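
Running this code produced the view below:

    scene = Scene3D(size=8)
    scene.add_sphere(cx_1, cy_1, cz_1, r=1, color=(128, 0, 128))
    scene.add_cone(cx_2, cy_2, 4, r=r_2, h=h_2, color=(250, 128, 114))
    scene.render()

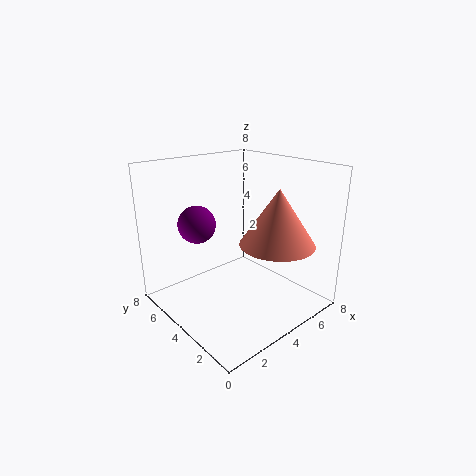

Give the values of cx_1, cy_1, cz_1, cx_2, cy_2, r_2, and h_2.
cx_1 = 2
cy_1 = 5
cz_1 = 5
cx_2 = 5
cy_2 = 2
r_2 = 2
h_2 = 3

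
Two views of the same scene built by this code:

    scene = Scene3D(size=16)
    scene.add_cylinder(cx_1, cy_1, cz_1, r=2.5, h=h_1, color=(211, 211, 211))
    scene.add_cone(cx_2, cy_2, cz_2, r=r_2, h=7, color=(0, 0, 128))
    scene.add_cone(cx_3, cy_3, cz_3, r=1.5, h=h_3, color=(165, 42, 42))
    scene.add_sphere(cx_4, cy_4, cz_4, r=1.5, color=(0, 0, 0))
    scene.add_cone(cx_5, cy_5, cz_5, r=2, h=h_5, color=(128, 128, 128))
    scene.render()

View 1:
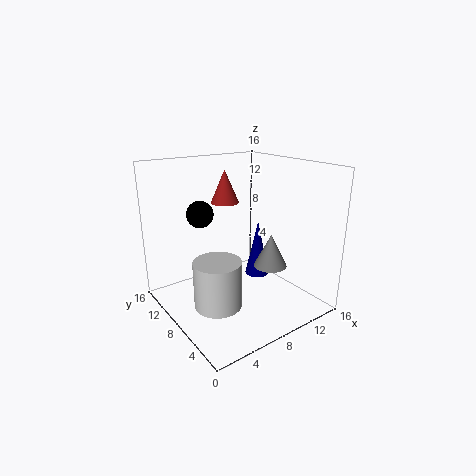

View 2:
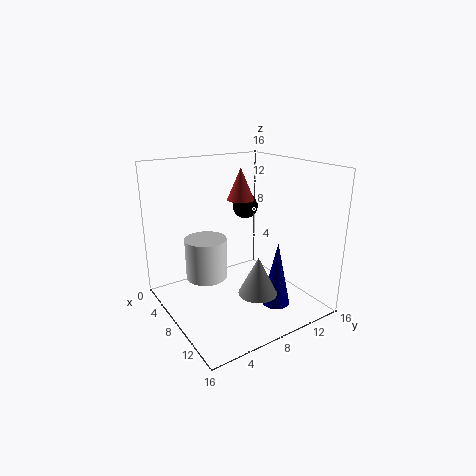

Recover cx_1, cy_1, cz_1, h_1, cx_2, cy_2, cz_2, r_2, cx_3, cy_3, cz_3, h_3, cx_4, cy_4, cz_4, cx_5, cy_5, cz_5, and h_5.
cx_1 = 4, cy_1 = 6, cz_1 = 2, h_1 = 5, cx_2 = 12.5, cy_2 = 10, cz_2 = 1.5, r_2 = 1.5, cx_3 = 7, cy_3 = 9, cz_3 = 12, h_3 = 3.5, cx_4 = 5, cy_4 = 11, cz_4 = 10.5, cx_5 = 12.5, cy_5 = 7.5, cz_5 = 3.5, h_5 = 4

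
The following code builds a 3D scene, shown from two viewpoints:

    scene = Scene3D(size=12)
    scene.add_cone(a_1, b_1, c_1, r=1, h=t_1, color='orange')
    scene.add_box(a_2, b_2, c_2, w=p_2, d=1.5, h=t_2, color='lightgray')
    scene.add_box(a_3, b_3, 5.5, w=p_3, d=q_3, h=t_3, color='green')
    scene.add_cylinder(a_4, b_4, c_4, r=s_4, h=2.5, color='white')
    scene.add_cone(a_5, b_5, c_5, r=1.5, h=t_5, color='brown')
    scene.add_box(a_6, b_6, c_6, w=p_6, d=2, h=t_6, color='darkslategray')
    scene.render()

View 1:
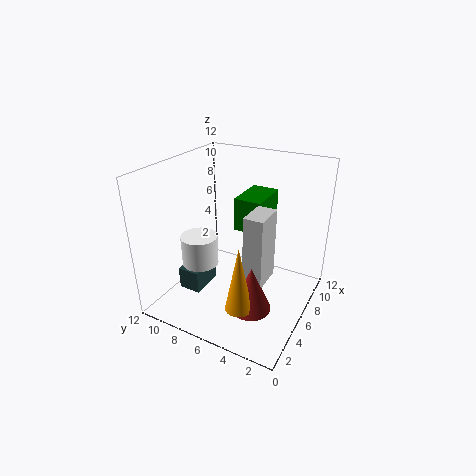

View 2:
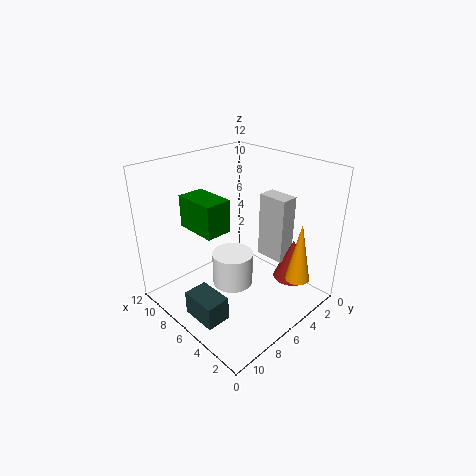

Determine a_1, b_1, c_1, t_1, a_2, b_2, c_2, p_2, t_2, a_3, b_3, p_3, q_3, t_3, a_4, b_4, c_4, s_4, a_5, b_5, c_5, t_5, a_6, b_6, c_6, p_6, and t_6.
a_1 = 1.5; b_1 = 3.5; c_1 = 3; t_1 = 5; a_2 = 3; b_2 = 2.5; c_2 = 4; p_2 = 2.5; t_2 = 5.5; a_3 = 8; b_3 = 5; p_3 = 4; q_3 = 2.5; t_3 = 3; a_4 = 4; b_4 = 8.5; c_4 = 4; s_4 = 1.5; a_5 = 2.5; b_5 = 3; c_5 = 2.5; t_5 = 3.5; a_6 = 4; b_6 = 9; c_6 = 0.5; p_6 = 3; t_6 = 2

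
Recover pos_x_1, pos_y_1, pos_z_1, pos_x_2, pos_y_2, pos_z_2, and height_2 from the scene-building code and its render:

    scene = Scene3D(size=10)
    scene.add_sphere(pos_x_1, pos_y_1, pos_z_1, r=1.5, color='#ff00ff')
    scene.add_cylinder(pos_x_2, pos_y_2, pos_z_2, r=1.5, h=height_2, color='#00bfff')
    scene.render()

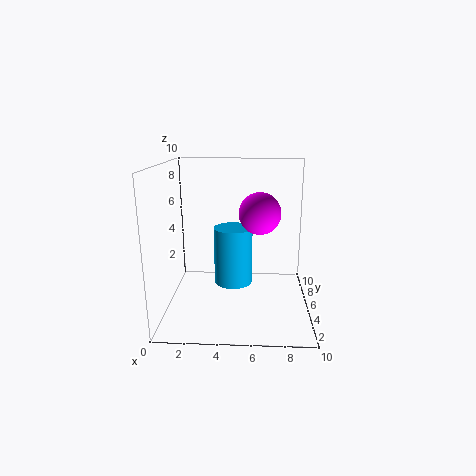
pos_x_1 = 6.5
pos_y_1 = 6
pos_z_1 = 6.5
pos_x_2 = 4.5
pos_y_2 = 7.5
pos_z_2 = 0.5
height_2 = 4.5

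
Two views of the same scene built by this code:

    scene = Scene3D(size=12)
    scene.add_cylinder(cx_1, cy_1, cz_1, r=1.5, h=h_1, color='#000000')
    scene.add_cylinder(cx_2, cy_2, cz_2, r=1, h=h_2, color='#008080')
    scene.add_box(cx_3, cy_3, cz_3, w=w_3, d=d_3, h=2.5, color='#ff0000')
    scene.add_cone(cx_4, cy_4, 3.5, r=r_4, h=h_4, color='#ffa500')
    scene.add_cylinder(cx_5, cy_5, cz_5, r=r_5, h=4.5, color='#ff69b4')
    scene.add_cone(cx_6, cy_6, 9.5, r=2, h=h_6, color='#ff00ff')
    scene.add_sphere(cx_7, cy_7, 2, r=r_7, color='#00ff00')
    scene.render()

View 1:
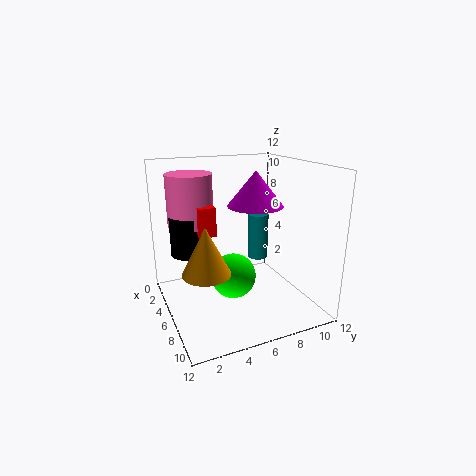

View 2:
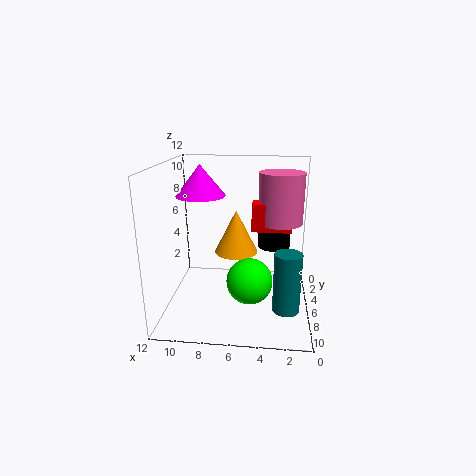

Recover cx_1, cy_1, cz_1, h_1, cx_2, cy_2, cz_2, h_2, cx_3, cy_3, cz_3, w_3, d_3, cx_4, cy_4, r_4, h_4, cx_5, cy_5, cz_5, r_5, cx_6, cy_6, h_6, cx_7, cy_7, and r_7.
cx_1 = 3, cy_1 = 2.5, cz_1 = 4, h_1 = 3.5, cx_2 = 2, cy_2 = 10, cz_2 = 2, h_2 = 4.5, cx_3 = 1.5, cy_3 = 3, cz_3 = 6, w_3 = 3.5, d_3 = 1.5, cx_4 = 6.5, cy_4 = 3, r_4 = 2, h_4 = 4, cx_5 = 2.5, cy_5 = 3, cz_5 = 6.5, r_5 = 2, cx_6 = 9, cy_6 = 6, h_6 = 2.5, cx_7 = 5, cy_7 = 6, r_7 = 2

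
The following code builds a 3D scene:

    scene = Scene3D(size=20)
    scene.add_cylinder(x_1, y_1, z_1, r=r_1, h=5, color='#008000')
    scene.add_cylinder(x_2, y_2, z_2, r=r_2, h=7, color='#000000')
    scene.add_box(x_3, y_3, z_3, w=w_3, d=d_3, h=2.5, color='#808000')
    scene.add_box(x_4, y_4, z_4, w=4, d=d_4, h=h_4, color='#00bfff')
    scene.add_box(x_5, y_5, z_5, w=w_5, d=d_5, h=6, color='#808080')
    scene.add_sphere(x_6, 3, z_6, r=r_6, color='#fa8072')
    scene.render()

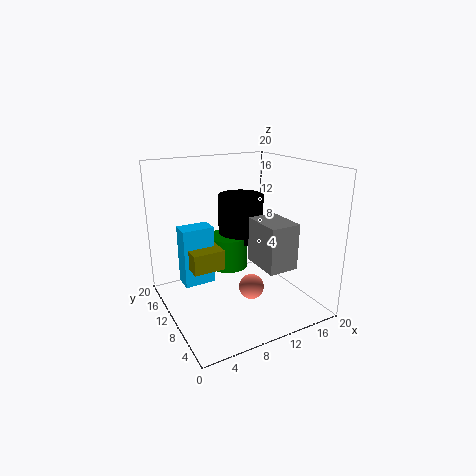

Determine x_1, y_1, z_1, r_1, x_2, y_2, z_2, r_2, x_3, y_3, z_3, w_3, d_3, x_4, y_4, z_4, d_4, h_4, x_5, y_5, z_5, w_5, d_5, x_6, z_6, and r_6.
x_1 = 11
y_1 = 15
z_1 = 3.5
r_1 = 3
x_2 = 13.5
y_2 = 15.5
z_2 = 7.5
r_2 = 3.5
x_3 = 2
y_3 = 6
z_3 = 8
w_3 = 4
d_3 = 5
x_4 = 1.5
y_4 = 8
z_4 = 5.5
d_4 = 2.5
h_4 = 7.5
x_5 = 10.5
y_5 = 2.5
z_5 = 7.5
w_5 = 4
d_5 = 5.5
x_6 = 8
z_6 = 6.5
r_6 = 1.5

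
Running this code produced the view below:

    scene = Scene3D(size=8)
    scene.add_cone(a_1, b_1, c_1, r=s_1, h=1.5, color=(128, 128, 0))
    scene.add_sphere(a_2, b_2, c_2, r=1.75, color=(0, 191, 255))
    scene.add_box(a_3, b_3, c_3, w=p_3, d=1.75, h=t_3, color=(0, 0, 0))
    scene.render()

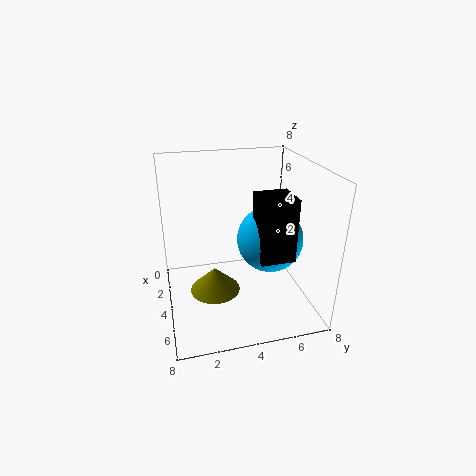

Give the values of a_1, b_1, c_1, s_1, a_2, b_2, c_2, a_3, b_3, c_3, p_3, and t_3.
a_1 = 3.25; b_1 = 2.75; c_1 = 0.25; s_1 = 1.5; a_2 = 5; b_2 = 5.5; c_2 = 4.25; a_3 = 5; b_3 = 4.5; c_3 = 3.75; p_3 = 1.75; t_3 = 3.25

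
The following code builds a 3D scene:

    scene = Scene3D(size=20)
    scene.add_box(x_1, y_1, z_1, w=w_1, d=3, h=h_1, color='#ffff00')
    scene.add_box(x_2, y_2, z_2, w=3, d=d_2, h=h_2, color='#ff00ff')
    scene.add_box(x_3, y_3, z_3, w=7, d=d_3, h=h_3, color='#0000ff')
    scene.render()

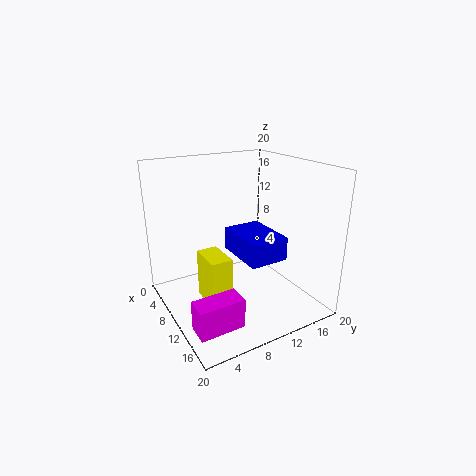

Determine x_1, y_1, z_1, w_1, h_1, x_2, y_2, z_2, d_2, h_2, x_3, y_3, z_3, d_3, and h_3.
x_1 = 7; y_1 = 5; z_1 = 1; w_1 = 5; h_1 = 7; x_2 = 14; y_2 = 1; z_2 = 1; d_2 = 6; h_2 = 4; x_3 = 10; y_3 = 8; z_3 = 9; d_3 = 5; h_3 = 3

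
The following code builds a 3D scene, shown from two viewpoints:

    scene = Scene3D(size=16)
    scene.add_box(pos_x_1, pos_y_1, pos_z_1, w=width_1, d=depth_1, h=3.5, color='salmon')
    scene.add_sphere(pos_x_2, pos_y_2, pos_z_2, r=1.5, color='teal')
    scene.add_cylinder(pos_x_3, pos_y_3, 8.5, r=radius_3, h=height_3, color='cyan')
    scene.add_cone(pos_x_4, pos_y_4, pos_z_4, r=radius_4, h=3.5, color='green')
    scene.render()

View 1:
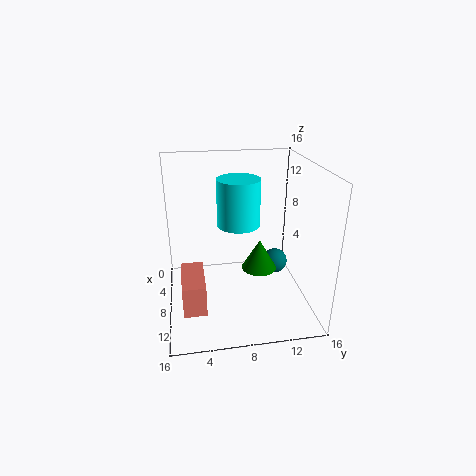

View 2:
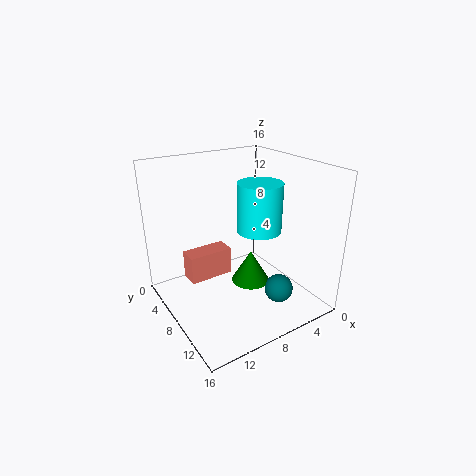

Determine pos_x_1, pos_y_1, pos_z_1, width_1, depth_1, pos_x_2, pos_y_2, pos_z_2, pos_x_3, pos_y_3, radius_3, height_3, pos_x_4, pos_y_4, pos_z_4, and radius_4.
pos_x_1 = 6.5
pos_y_1 = 1.5
pos_z_1 = 1
width_1 = 5.5
depth_1 = 2.5
pos_x_2 = 6
pos_y_2 = 13
pos_z_2 = 3.5
pos_x_3 = 5.5
pos_y_3 = 8.5
radius_3 = 2.5
height_3 = 5.5
pos_x_4 = 8
pos_y_4 = 10.5
pos_z_4 = 4
radius_4 = 2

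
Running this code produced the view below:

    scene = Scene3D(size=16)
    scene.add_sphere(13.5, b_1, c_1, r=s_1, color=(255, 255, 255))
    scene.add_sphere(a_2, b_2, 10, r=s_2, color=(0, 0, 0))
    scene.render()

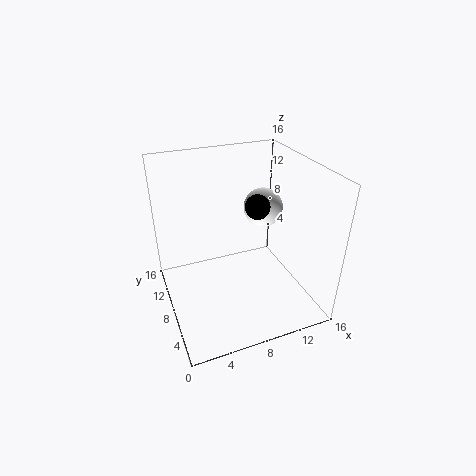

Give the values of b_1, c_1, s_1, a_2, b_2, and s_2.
b_1 = 13; c_1 = 8.5; s_1 = 2.5; a_2 = 11.5; b_2 = 10.5; s_2 = 1.5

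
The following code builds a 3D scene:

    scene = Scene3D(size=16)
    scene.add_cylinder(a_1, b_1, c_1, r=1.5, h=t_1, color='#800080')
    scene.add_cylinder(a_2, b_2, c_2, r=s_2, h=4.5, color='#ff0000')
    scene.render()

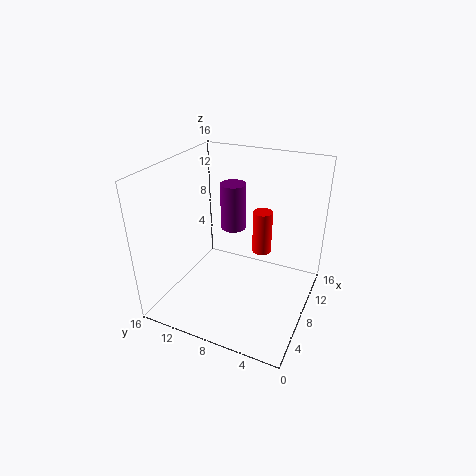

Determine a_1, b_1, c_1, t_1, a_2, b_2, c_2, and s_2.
a_1 = 11, b_1 = 10, c_1 = 7.5, t_1 = 5.5, a_2 = 7.5, b_2 = 5, c_2 = 7.5, s_2 = 1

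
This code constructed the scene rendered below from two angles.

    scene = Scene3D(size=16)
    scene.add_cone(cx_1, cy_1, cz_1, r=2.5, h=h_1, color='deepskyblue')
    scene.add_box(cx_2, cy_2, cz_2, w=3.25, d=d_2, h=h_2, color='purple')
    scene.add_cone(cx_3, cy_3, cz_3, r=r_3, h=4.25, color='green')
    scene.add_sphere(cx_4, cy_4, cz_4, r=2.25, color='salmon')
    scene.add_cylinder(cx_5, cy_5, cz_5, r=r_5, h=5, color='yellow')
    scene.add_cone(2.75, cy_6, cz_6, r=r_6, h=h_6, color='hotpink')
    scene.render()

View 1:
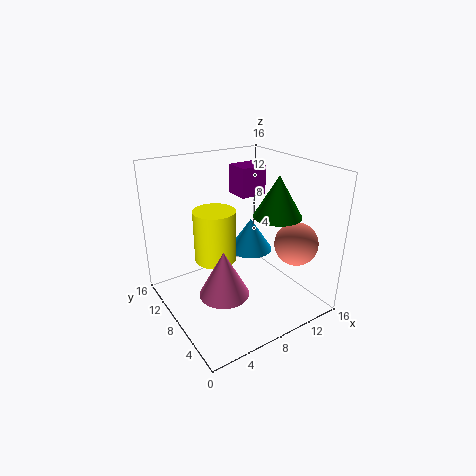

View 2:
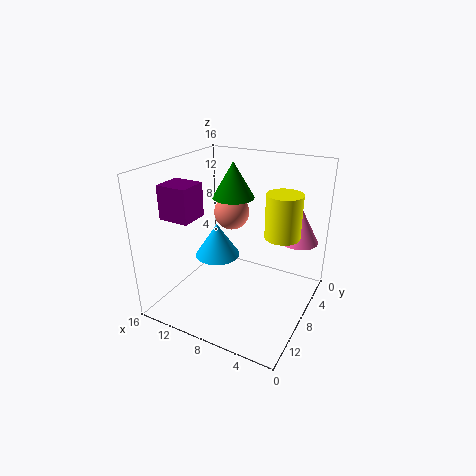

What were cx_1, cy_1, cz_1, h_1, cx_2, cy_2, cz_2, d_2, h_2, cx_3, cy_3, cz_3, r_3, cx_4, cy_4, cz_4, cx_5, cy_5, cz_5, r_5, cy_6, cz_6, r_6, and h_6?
cx_1 = 10.25
cy_1 = 8.75
cz_1 = 5.75
h_1 = 3.75
cx_2 = 10.5
cy_2 = 10.75
cz_2 = 11.25
d_2 = 3
h_2 = 3.5
cx_3 = 10.5
cy_3 = 4.5
cz_3 = 11.25
r_3 = 2.5
cx_4 = 11.75
cy_4 = 2.75
cz_4 = 8.5
cx_5 = 3.75
cy_5 = 5.5
cz_5 = 8
r_5 = 2
cy_6 = 2.25
cz_6 = 6.25
r_6 = 2.25
h_6 = 4.25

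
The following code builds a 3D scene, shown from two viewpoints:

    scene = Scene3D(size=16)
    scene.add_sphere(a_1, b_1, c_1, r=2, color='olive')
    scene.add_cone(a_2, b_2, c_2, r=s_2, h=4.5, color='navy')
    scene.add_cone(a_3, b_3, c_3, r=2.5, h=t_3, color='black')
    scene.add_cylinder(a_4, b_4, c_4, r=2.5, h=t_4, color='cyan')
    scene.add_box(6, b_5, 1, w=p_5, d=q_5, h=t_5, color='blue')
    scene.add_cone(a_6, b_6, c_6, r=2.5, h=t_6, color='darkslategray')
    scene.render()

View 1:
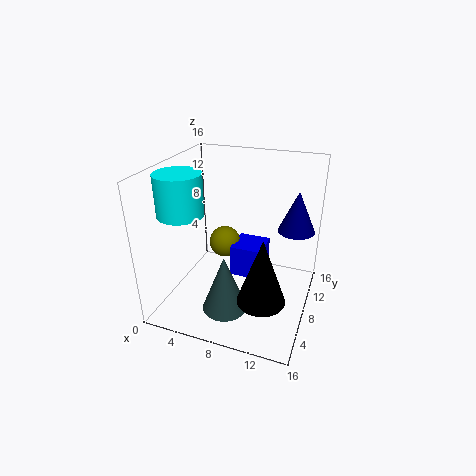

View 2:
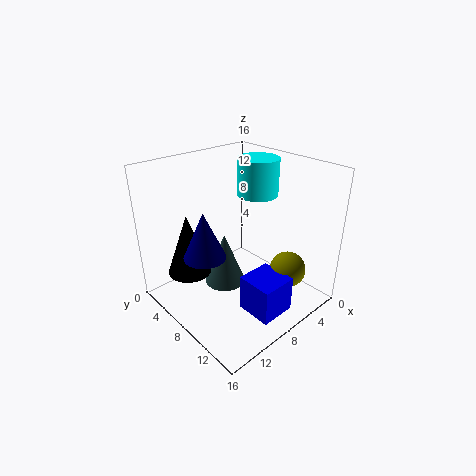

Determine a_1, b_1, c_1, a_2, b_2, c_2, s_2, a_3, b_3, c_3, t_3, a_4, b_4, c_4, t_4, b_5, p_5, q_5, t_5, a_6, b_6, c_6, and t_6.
a_1 = 4.5
b_1 = 12.5
c_1 = 4.5
a_2 = 14
b_2 = 10
c_2 = 9
s_2 = 2
a_3 = 12
b_3 = 4
c_3 = 3.5
t_3 = 7
a_4 = 2.5
b_4 = 5.5
c_4 = 11
t_4 = 4.5
b_5 = 10.5
p_5 = 4
q_5 = 4
t_5 = 4
a_6 = 7.5
b_6 = 5
c_6 = 0.5
t_6 = 6.5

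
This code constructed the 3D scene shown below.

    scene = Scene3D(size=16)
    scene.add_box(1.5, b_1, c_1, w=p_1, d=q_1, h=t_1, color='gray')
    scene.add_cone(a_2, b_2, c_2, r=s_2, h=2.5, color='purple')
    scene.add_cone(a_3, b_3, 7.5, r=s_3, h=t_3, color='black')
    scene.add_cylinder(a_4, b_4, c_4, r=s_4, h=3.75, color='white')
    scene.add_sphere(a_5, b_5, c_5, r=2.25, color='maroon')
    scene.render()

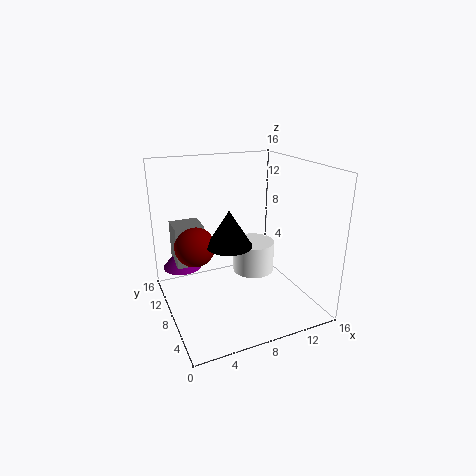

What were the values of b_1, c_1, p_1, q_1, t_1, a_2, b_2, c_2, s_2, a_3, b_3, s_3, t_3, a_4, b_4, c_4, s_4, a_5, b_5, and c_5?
b_1 = 10
c_1 = 4.5
p_1 = 3.25
q_1 = 3
t_1 = 4.75
a_2 = 2.5
b_2 = 12
c_2 = 3.75
s_2 = 2.25
a_3 = 6.75
b_3 = 7.5
s_3 = 2.5
t_3 = 4
a_4 = 11
b_4 = 10
c_4 = 2.5
s_4 = 2.5
a_5 = 3.5
b_5 = 9.75
c_5 = 7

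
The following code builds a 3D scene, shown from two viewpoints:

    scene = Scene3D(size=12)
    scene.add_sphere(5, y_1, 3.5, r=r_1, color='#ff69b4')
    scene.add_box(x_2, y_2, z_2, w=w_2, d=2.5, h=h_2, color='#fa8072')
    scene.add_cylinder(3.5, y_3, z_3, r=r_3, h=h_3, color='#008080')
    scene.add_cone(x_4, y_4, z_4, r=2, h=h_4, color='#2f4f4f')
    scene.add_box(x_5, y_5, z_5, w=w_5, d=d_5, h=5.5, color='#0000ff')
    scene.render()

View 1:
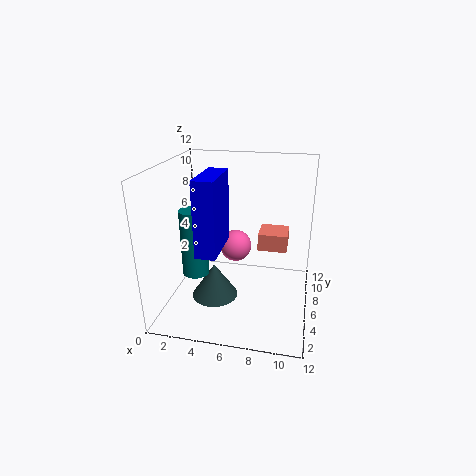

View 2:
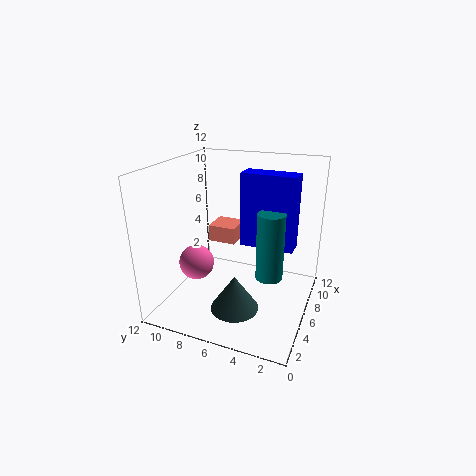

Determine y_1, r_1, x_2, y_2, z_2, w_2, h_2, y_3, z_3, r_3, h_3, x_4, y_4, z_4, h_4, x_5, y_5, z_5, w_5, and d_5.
y_1 = 9.5; r_1 = 1.5; x_2 = 7.5; y_2 = 7; z_2 = 4.5; w_2 = 2.5; h_2 = 1.5; y_3 = 2.5; z_3 = 4.5; r_3 = 1; h_3 = 5; x_4 = 4; y_4 = 5.5; z_4 = 0.5; h_4 = 3; x_5 = 4; y_5 = 1; z_5 = 6.5; w_5 = 1.5; d_5 = 4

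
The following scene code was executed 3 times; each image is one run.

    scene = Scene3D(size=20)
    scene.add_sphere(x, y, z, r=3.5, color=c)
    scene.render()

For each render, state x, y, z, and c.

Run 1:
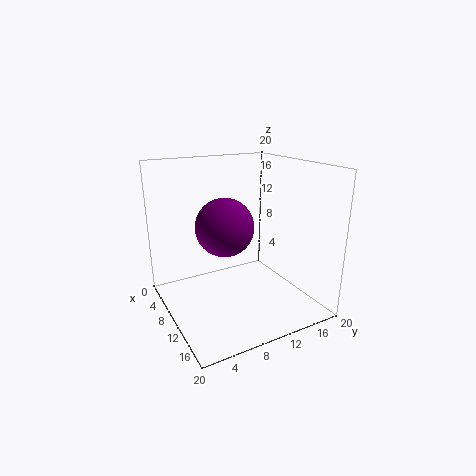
x = 14, y = 6, z = 13.5, c = 'purple'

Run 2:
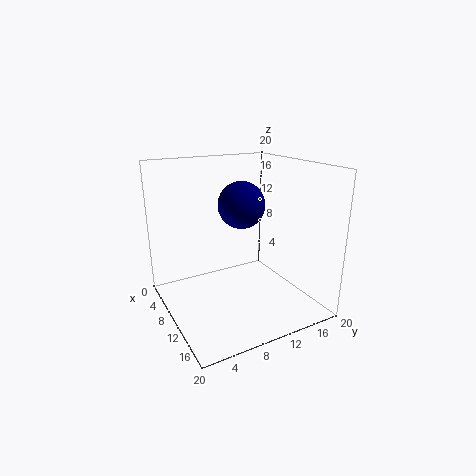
x = 6.5, y = 12.5, z = 13.5, c = 'navy'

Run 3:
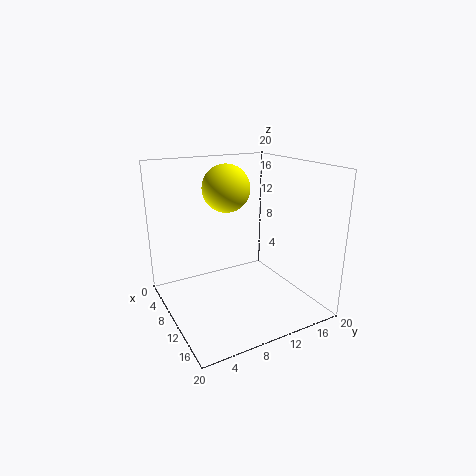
x = 5.5, y = 10.5, z = 16, c = 'yellow'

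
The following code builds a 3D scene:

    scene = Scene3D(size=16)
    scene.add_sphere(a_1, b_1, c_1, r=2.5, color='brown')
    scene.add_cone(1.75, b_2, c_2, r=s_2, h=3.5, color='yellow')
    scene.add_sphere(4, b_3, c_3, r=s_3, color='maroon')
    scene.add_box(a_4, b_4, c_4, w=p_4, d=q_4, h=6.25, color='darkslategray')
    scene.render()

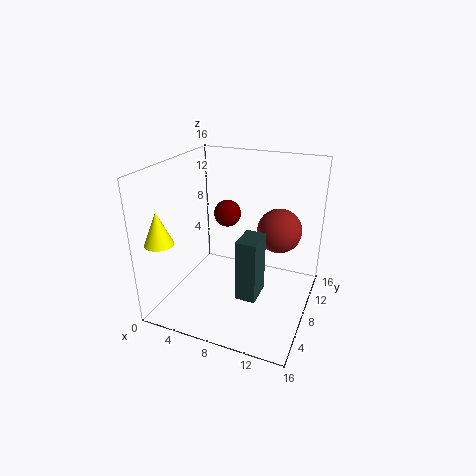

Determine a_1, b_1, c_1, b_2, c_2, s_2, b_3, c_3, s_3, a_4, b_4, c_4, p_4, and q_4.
a_1 = 12, b_1 = 10.5, c_1 = 8.5, b_2 = 2.25, c_2 = 8.75, s_2 = 1.5, b_3 = 14, c_3 = 8, s_3 = 1.75, a_4 = 10, b_4 = 2.5, c_4 = 4.25, p_4 = 2, q_4 = 3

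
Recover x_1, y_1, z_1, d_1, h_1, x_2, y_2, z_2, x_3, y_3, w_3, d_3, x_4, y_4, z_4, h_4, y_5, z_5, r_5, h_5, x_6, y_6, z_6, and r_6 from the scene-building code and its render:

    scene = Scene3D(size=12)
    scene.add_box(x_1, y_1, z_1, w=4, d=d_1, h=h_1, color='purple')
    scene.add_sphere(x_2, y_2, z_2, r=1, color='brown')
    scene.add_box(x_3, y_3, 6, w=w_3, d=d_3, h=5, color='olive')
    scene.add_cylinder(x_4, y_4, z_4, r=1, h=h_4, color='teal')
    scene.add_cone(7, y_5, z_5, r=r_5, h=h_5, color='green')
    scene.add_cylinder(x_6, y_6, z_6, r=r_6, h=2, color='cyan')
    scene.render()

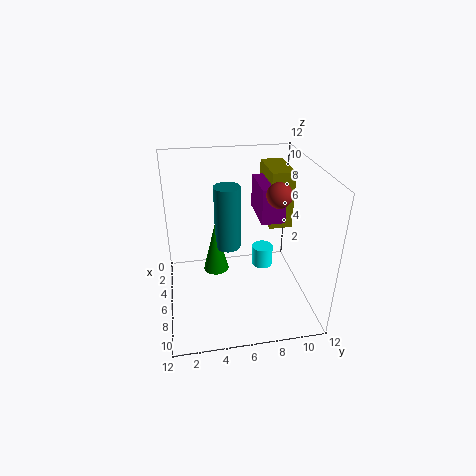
x_1 = 2, y_1 = 8, z_1 = 7, d_1 = 2, h_1 = 3, x_2 = 7, y_2 = 9, z_2 = 10, x_3 = 1, y_3 = 9, w_3 = 4, d_3 = 2, x_4 = 7, y_4 = 5, z_4 = 6, h_4 = 5, y_5 = 4, z_5 = 4, r_5 = 1, h_5 = 4, x_6 = 3, y_6 = 9, z_6 = 1, r_6 = 1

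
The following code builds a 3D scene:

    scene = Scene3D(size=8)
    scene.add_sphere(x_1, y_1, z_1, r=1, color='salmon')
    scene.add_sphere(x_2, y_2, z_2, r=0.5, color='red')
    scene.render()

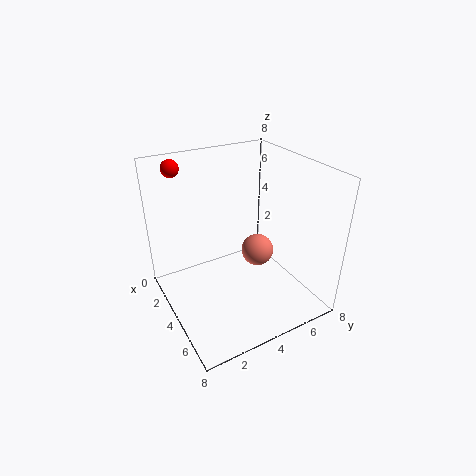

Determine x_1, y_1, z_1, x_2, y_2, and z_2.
x_1 = 3; y_1 = 6; z_1 = 2; x_2 = 1; y_2 = 1.5; z_2 = 7.5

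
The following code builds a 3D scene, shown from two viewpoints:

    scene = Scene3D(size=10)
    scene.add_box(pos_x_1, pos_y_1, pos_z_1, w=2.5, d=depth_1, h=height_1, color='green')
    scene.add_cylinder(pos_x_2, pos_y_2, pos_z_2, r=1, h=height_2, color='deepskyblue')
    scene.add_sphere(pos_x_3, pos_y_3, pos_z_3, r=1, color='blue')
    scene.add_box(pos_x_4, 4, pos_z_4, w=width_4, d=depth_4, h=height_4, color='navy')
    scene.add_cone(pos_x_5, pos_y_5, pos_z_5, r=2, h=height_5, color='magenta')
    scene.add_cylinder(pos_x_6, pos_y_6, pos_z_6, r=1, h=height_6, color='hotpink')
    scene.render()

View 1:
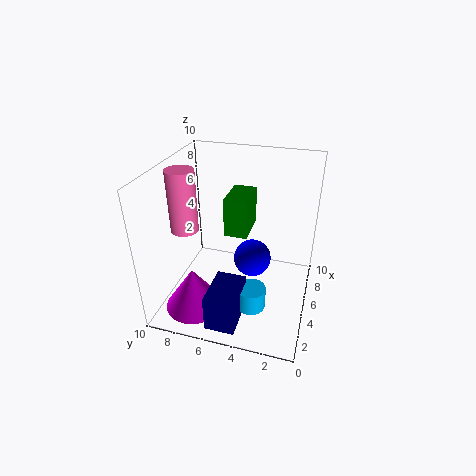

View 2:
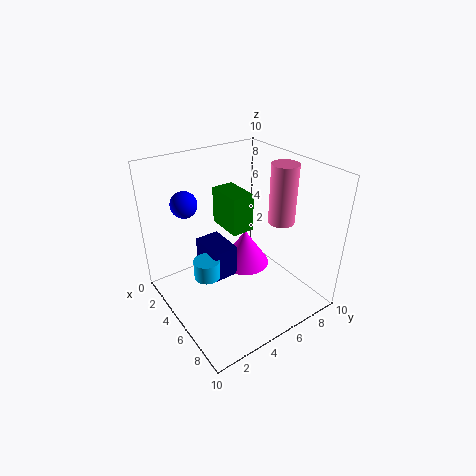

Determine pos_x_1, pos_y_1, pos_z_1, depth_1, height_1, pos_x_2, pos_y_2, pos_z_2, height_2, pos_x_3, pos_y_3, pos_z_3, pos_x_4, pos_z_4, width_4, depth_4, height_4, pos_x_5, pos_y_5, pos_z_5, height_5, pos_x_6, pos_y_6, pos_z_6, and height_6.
pos_x_1 = 3.5; pos_y_1 = 4; pos_z_1 = 6; depth_1 = 1.5; height_1 = 2.5; pos_x_2 = 3; pos_y_2 = 3.5; pos_z_2 = 1; height_2 = 1.5; pos_x_3 = 1; pos_y_3 = 3; pos_z_3 = 6.5; pos_x_4 = 0.5; pos_z_4 = 0.5; width_4 = 3; depth_4 = 2; height_4 = 2.5; pos_x_5 = 2.5; pos_y_5 = 7.5; pos_z_5 = 0.5; height_5 = 3; pos_x_6 = 5; pos_y_6 = 9; pos_z_6 = 5; height_6 = 4.5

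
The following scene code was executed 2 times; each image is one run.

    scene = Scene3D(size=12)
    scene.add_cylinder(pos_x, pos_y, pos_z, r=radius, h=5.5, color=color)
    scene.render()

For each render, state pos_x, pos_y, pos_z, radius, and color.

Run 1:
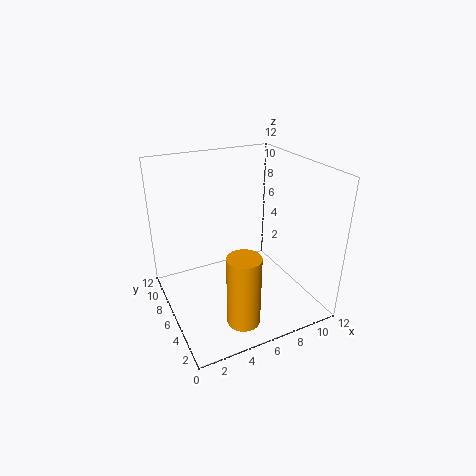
pos_x = 4.25; pos_y = 1.5; pos_z = 1.5; radius = 1.25; color = 'orange'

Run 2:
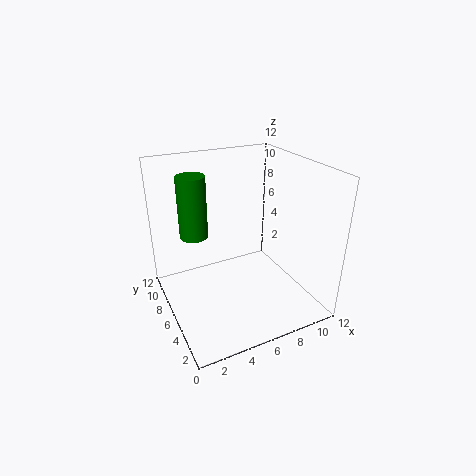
pos_x = 3.25; pos_y = 9.25; pos_z = 5.25; radius = 1.25; color = 'green'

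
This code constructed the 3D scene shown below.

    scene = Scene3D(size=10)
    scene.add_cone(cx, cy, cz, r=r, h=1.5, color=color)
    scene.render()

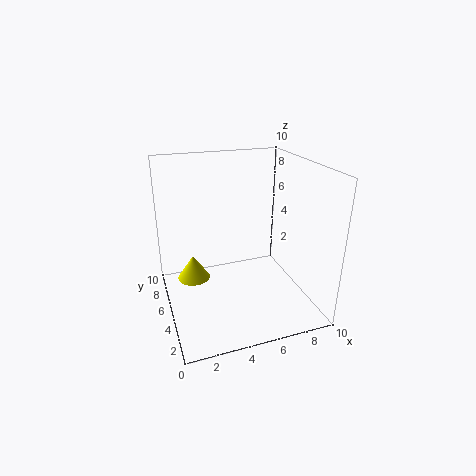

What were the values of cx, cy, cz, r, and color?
cx = 1.5
cy = 3.5
cz = 3.5
r = 1
color = 'yellow'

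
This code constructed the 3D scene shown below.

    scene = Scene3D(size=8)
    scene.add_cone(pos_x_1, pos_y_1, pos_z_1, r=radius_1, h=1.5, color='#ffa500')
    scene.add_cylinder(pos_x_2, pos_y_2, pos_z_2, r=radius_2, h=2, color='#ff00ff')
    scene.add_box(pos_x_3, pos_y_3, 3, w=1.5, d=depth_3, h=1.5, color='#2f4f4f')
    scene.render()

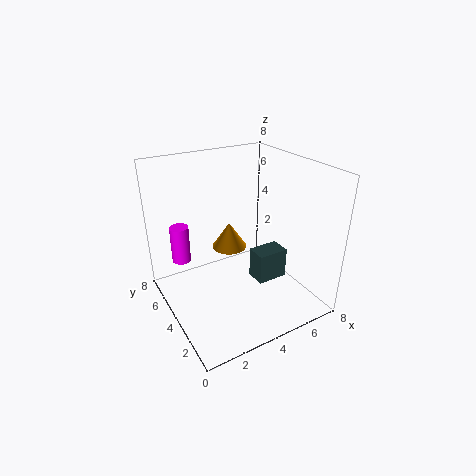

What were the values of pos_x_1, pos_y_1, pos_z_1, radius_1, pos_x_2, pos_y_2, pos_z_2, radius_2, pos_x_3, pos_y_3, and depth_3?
pos_x_1 = 4; pos_y_1 = 5; pos_z_1 = 3; radius_1 = 1; pos_x_2 = 1; pos_y_2 = 5; pos_z_2 = 3; radius_2 = 0.5; pos_x_3 = 3.5; pos_y_3 = 1; depth_3 = 1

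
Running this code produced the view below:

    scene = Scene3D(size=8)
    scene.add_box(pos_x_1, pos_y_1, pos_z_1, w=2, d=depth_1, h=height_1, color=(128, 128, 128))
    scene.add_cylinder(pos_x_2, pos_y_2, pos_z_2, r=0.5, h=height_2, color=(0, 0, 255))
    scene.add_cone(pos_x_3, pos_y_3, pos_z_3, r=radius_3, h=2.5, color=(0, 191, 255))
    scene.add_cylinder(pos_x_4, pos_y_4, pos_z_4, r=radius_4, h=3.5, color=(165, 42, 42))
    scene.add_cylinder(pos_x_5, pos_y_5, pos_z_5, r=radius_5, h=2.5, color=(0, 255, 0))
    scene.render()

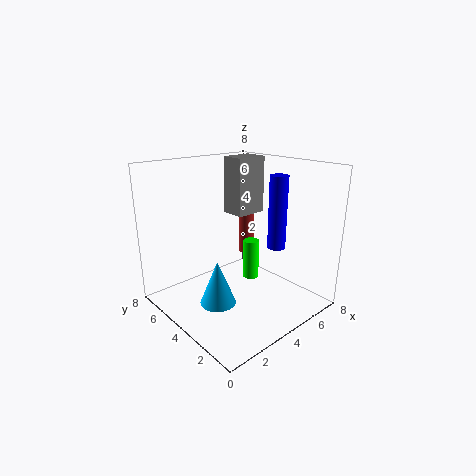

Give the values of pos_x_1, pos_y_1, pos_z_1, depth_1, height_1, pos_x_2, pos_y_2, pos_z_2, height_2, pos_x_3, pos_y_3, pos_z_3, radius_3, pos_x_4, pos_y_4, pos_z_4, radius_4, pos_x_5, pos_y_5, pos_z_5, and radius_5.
pos_x_1 = 5.5
pos_y_1 = 5.5
pos_z_1 = 4.5
depth_1 = 1.5
height_1 = 3.5
pos_x_2 = 5.5
pos_y_2 = 2.5
pos_z_2 = 3.5
height_2 = 4
pos_x_3 = 2.5
pos_y_3 = 4
pos_z_3 = 0.5
radius_3 = 1
pos_x_4 = 7
pos_y_4 = 6.5
pos_z_4 = 1.5
radius_4 = 0.5
pos_x_5 = 6
pos_y_5 = 5
pos_z_5 = 0.5
radius_5 = 0.5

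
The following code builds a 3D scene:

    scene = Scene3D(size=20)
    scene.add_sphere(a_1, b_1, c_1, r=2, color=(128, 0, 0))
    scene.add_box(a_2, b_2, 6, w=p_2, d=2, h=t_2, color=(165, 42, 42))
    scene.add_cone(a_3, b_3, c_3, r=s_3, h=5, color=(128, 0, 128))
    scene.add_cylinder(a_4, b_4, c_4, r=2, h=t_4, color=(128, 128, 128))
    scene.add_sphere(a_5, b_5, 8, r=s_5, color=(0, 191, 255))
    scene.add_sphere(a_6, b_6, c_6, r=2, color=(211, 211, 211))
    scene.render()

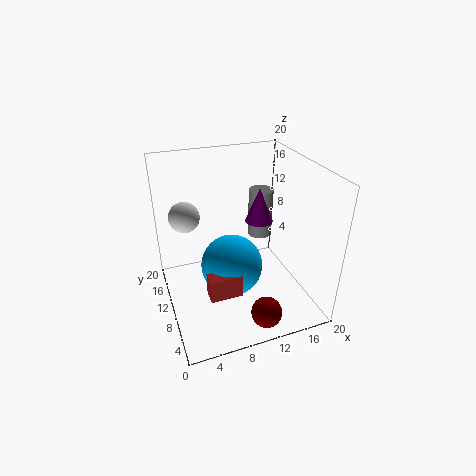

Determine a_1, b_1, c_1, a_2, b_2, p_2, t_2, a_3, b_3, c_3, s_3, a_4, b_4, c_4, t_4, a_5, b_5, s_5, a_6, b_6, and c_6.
a_1 = 11
b_1 = 2
c_1 = 3
a_2 = 4
b_2 = 3
p_2 = 4
t_2 = 3
a_3 = 14
b_3 = 12
c_3 = 11
s_3 = 2
a_4 = 17
b_4 = 18
c_4 = 5
t_4 = 8
a_5 = 8
b_5 = 7
s_5 = 4
a_6 = 3
b_6 = 11
c_6 = 14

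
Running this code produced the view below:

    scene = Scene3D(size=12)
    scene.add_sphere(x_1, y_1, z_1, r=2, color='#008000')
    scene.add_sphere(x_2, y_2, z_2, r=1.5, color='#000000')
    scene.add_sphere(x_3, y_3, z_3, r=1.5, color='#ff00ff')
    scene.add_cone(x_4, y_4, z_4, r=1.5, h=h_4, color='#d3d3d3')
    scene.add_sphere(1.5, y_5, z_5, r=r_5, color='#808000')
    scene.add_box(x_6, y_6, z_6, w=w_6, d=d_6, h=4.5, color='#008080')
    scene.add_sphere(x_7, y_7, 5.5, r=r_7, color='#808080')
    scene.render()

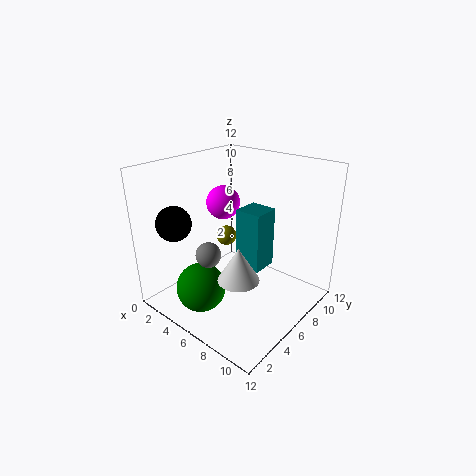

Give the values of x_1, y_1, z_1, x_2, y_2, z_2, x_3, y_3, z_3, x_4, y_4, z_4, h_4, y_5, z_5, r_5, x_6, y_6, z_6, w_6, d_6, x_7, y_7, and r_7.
x_1 = 5, y_1 = 2.5, z_1 = 2.5, x_2 = 1.5, y_2 = 3, z_2 = 7, x_3 = 3, y_3 = 7.5, z_3 = 8, x_4 = 9, y_4 = 2.5, z_4 = 5, h_4 = 2.5, y_5 = 9.5, z_5 = 3.5, r_5 = 1, x_6 = 7.5, y_6 = 4, z_6 = 5, w_6 = 2, d_6 = 2, x_7 = 5.5, y_7 = 3, r_7 = 1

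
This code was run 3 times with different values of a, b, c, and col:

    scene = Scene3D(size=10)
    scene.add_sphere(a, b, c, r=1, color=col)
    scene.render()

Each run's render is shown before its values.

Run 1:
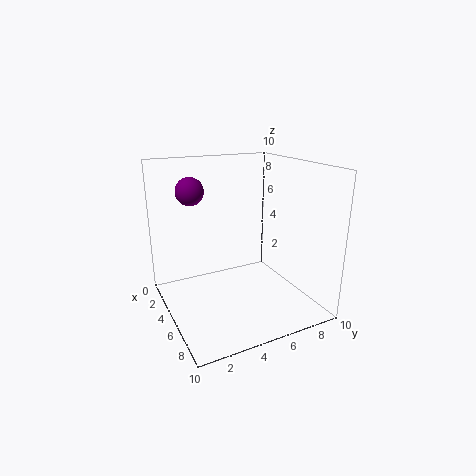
a = 2.5, b = 2.5, c = 8, col = 'purple'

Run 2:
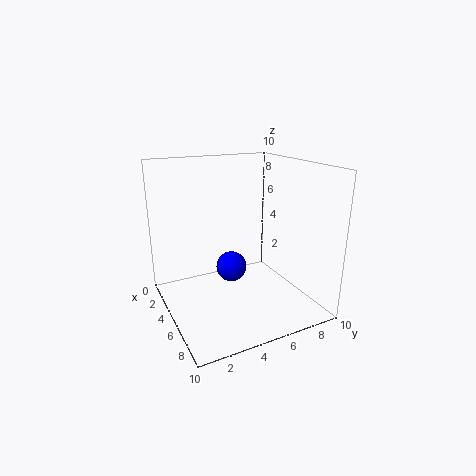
a = 6, b = 4, c = 3.5, col = 'blue'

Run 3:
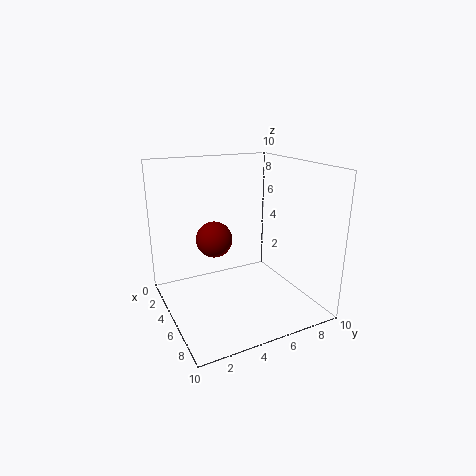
a = 8, b = 2, c = 6.5, col = 'maroon'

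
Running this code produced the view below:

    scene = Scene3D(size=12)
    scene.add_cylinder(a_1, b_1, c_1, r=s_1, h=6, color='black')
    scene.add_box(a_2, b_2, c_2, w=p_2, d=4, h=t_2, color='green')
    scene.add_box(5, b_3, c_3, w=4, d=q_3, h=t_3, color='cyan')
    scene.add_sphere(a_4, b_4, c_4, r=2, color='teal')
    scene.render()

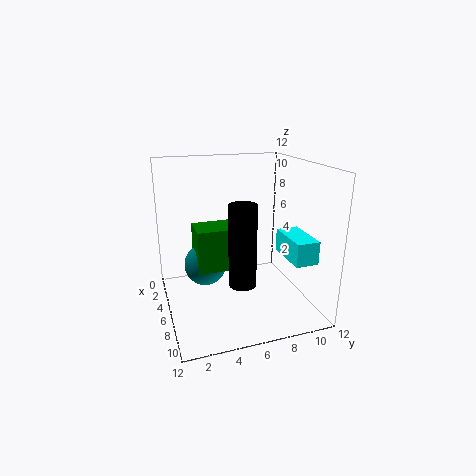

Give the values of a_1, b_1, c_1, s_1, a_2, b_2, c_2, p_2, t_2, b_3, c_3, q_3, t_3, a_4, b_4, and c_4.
a_1 = 10; b_1 = 5; c_1 = 4; s_1 = 1; a_2 = 1; b_2 = 3; c_2 = 2; p_2 = 3; t_2 = 4; b_3 = 10; c_3 = 4; q_3 = 2; t_3 = 2; a_4 = 2; b_4 = 4; c_4 = 2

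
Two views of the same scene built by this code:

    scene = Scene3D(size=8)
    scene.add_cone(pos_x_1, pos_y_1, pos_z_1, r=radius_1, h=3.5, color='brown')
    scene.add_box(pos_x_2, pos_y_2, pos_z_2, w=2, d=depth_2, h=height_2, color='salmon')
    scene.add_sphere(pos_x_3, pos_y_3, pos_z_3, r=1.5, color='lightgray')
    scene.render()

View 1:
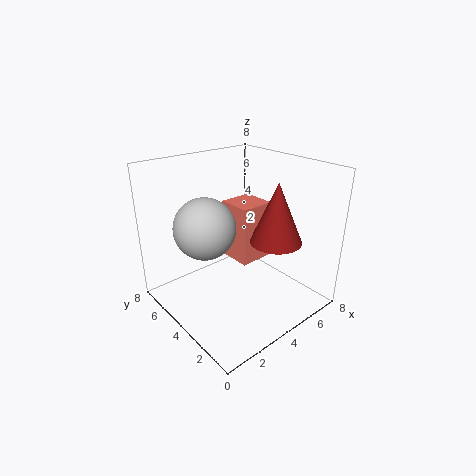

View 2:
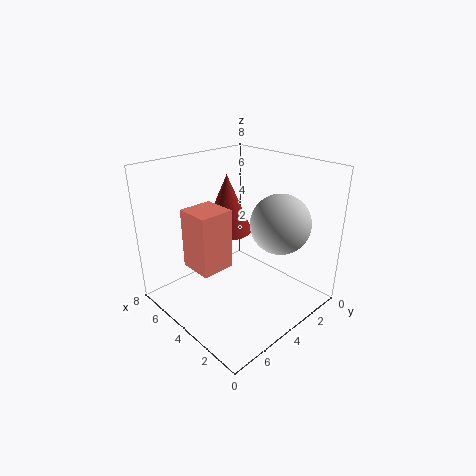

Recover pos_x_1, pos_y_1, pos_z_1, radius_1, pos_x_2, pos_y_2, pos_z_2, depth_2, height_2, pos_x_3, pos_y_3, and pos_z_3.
pos_x_1 = 6, pos_y_1 = 3, pos_z_1 = 3.5, radius_1 = 1.5, pos_x_2 = 4.5, pos_y_2 = 4, pos_z_2 = 2, depth_2 = 2, height_2 = 3.5, pos_x_3 = 1.5, pos_y_3 = 3.5, pos_z_3 = 5.5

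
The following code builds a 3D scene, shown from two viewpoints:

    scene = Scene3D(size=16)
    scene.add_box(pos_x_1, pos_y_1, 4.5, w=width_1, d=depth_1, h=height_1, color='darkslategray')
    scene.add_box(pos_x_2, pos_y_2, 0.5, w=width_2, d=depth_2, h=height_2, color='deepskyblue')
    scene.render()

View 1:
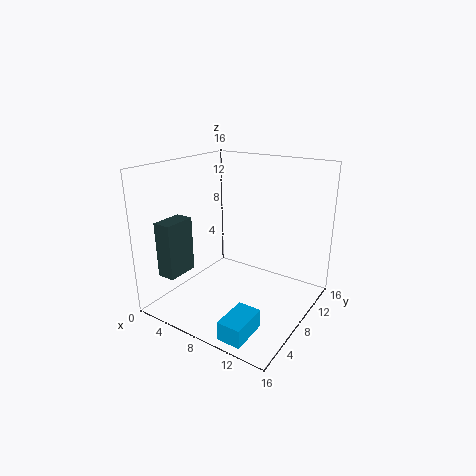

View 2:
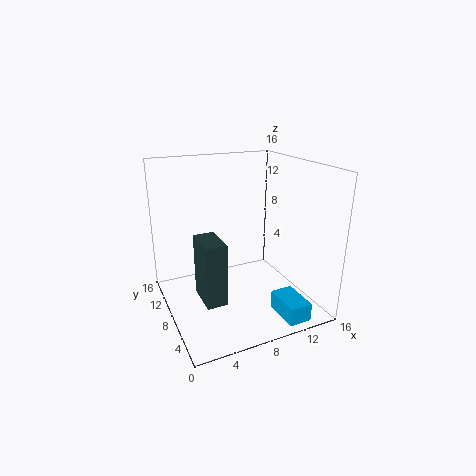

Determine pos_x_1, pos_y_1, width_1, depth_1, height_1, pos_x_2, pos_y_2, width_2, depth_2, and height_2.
pos_x_1 = 2
pos_y_1 = 1.5
width_1 = 2
depth_1 = 3.5
height_1 = 6
pos_x_2 = 10.5
pos_y_2 = 0.5
width_2 = 2.5
depth_2 = 4
height_2 = 2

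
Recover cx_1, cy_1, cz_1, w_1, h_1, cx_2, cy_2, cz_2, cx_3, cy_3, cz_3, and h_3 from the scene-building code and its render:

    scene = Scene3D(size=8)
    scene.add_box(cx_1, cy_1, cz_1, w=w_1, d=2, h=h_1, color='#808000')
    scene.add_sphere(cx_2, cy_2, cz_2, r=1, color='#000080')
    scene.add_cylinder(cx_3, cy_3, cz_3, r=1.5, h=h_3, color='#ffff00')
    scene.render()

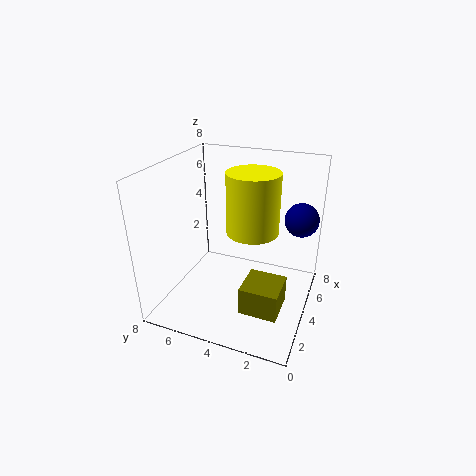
cx_1 = 1.5
cy_1 = 1
cz_1 = 1
w_1 = 2
h_1 = 1.5
cx_2 = 6.5
cy_2 = 1
cz_2 = 4.5
cx_3 = 5
cy_3 = 3.5
cz_3 = 4
h_3 = 3.5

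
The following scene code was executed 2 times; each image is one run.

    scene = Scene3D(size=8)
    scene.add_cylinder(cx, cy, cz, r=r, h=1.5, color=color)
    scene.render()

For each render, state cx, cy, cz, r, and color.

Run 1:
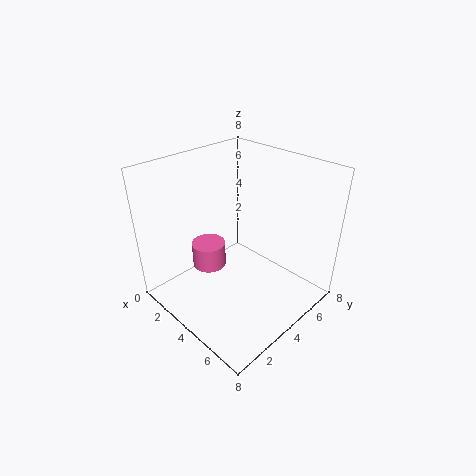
cx = 2; cy = 3.5; cz = 1.5; r = 1; color = 'hotpink'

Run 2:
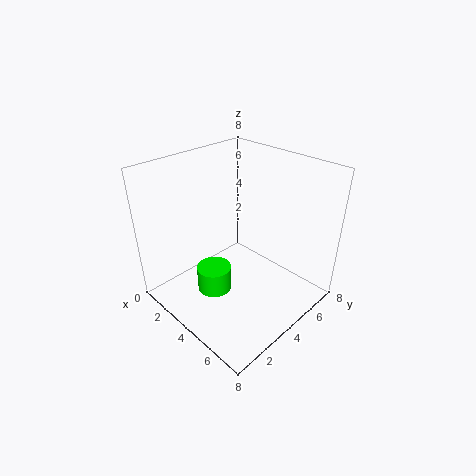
cx = 3; cy = 3; cz = 0.5; r = 1; color = 'lime'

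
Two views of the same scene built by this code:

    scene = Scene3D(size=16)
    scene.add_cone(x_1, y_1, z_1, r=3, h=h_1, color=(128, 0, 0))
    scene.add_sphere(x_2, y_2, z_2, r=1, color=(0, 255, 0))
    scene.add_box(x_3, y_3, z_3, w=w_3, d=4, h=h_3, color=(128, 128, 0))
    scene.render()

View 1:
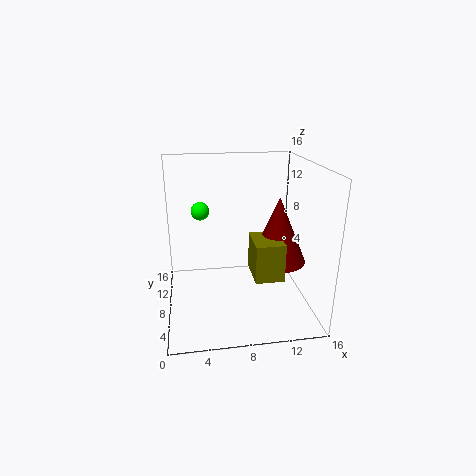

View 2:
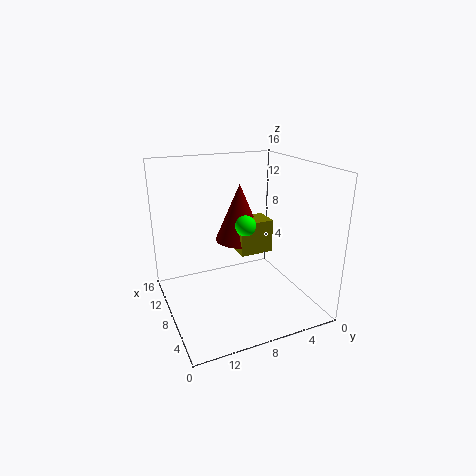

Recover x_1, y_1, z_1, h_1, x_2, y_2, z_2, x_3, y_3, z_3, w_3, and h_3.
x_1 = 12
y_1 = 6
z_1 = 6
h_1 = 7
x_2 = 4
y_2 = 9
z_2 = 11
x_3 = 9
y_3 = 3
z_3 = 5
w_3 = 3
h_3 = 4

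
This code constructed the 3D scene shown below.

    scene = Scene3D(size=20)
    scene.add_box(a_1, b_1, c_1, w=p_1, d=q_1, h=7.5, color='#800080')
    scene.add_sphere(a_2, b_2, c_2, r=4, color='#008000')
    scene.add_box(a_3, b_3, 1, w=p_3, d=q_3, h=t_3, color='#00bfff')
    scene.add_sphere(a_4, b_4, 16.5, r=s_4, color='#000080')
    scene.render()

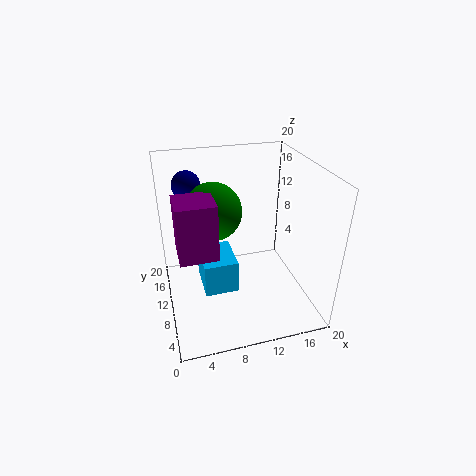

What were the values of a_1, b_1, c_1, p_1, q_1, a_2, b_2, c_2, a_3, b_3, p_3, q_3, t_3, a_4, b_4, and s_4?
a_1 = 1.5; b_1 = 6; c_1 = 9.5; p_1 = 5; q_1 = 5; a_2 = 7; b_2 = 12; c_2 = 13.5; a_3 = 5; b_3 = 9.5; p_3 = 5; q_3 = 6.5; t_3 = 5; a_4 = 4; b_4 = 15; s_4 = 2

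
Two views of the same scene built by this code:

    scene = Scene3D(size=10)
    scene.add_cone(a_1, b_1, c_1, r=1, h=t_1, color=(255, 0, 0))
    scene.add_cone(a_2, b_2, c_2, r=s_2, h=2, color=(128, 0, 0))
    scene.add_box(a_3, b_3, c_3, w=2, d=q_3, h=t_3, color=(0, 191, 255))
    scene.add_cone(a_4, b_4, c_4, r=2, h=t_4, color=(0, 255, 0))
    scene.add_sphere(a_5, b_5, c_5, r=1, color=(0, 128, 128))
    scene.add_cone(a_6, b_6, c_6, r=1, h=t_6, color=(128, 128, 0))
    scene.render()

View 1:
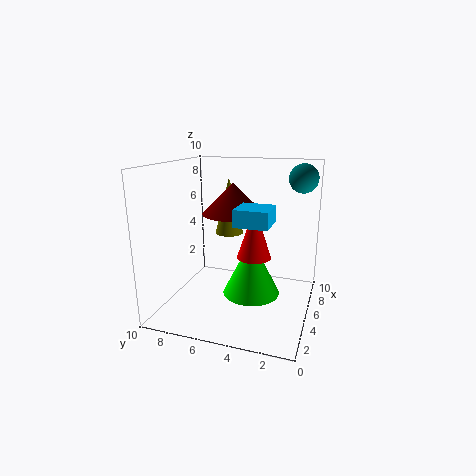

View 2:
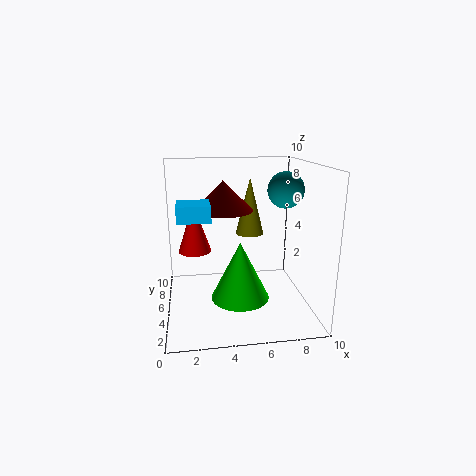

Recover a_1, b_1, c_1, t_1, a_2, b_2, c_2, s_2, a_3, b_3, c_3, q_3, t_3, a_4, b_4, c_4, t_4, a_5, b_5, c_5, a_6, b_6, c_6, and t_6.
a_1 = 2; b_1 = 3; c_1 = 5; t_1 = 3; a_2 = 4; b_2 = 5; c_2 = 7; s_2 = 2; a_3 = 1; b_3 = 2; c_3 = 7; q_3 = 2; t_3 = 1; a_4 = 5; b_4 = 4; c_4 = 1; t_4 = 4; a_5 = 7; b_5 = 1; c_5 = 9; a_6 = 6; b_6 = 6; c_6 = 5; t_6 = 4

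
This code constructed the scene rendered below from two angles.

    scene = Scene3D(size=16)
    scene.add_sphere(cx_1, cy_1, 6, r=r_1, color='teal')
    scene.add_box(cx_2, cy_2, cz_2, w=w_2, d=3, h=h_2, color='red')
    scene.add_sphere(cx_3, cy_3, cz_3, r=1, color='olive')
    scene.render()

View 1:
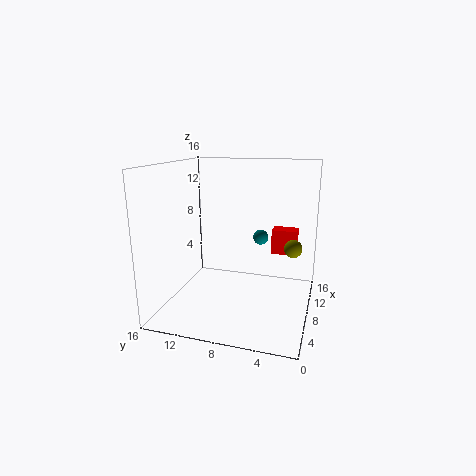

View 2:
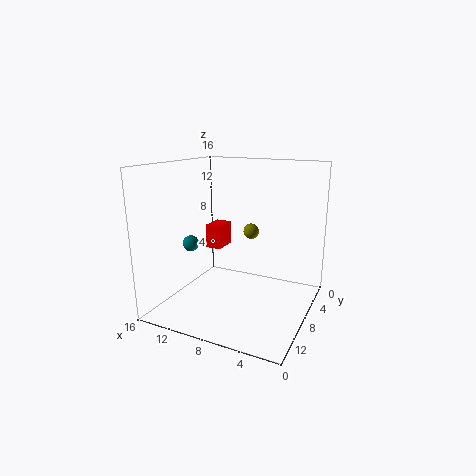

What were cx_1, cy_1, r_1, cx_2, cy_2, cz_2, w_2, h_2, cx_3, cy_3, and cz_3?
cx_1 = 15, cy_1 = 7, r_1 = 1, cx_2 = 12, cy_2 = 2, cz_2 = 5, w_2 = 2, h_2 = 3, cx_3 = 9, cy_3 = 2, cz_3 = 7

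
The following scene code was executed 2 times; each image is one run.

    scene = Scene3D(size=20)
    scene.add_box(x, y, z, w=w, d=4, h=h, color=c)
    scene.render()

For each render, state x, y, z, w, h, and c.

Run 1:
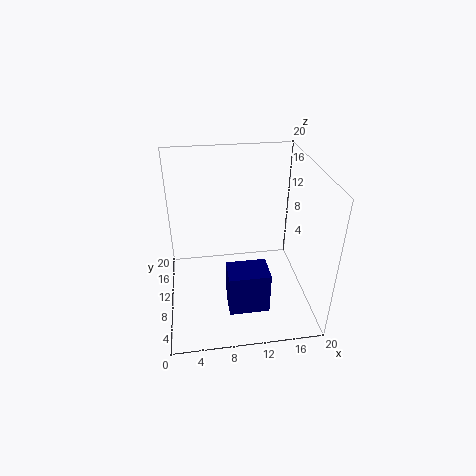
x = 8
y = 4
z = 1.5
w = 5.5
h = 6
c = 'navy'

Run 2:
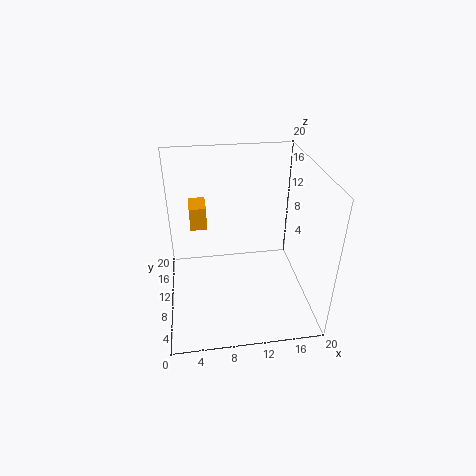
x = 3.5
y = 14.5
z = 9
w = 2.5
h = 3.5
c = 'orange'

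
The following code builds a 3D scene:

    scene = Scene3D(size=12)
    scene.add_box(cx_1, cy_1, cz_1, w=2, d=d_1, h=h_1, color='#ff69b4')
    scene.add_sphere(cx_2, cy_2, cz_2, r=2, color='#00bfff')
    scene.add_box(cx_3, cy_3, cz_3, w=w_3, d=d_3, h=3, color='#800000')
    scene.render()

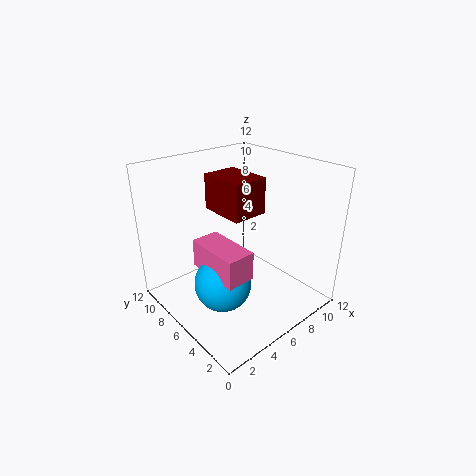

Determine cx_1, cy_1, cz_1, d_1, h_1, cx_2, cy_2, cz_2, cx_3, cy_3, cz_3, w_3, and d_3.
cx_1 = 1
cy_1 = 1
cz_1 = 6
d_1 = 4
h_1 = 2
cx_2 = 2
cy_2 = 3
cz_2 = 5
cx_3 = 5
cy_3 = 5
cz_3 = 8
w_3 = 3
d_3 = 4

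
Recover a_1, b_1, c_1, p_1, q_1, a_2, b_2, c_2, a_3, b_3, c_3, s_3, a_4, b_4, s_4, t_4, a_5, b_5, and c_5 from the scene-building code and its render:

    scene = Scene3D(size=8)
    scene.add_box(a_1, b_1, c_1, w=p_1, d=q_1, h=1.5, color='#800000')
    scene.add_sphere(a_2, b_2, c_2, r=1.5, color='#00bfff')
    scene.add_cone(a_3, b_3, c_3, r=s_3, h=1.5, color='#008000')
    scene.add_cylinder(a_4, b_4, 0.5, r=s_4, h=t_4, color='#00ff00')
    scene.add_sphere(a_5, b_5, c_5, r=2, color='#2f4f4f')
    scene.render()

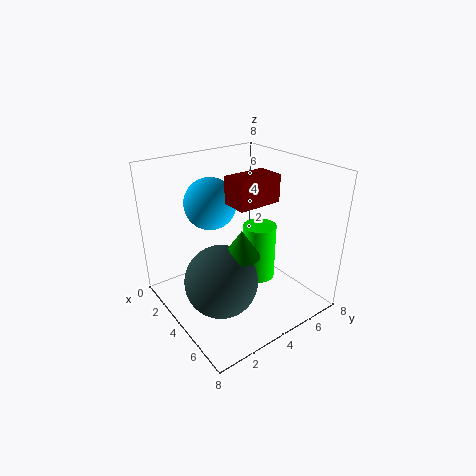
a_1 = 3.5
b_1 = 3.5
c_1 = 6
p_1 = 1.5
q_1 = 2.5
a_2 = 2
b_2 = 3.5
c_2 = 5.5
a_3 = 5
b_3 = 3.5
c_3 = 3.5
s_3 = 1
a_4 = 3.5
b_4 = 6
s_4 = 1
t_4 = 3.5
a_5 = 4.5
b_5 = 2.5
c_5 = 2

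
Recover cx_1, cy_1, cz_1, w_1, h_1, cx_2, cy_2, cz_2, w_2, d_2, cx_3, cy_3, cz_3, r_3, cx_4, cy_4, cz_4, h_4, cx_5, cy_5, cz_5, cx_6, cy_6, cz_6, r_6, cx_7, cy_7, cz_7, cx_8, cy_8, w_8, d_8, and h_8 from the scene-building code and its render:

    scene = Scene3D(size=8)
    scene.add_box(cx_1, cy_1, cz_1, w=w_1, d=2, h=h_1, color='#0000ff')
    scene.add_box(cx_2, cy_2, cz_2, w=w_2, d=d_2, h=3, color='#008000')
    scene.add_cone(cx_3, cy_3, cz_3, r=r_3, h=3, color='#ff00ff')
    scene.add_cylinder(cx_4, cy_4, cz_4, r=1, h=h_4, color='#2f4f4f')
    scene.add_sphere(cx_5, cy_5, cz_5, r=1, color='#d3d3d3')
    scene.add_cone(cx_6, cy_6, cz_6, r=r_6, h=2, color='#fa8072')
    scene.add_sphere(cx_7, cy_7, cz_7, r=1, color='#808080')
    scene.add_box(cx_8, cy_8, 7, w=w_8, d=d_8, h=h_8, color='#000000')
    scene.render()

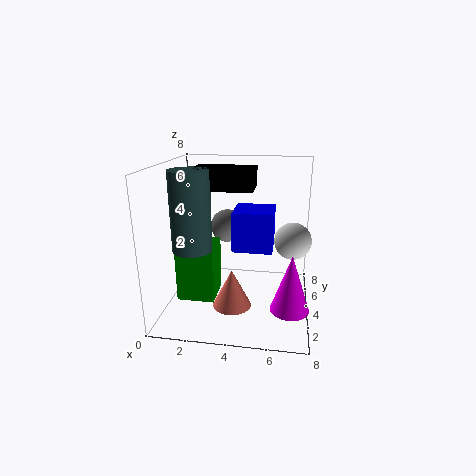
cx_1 = 4
cy_1 = 2
cz_1 = 4
w_1 = 2
h_1 = 2
cx_2 = 1
cy_2 = 2
cz_2 = 1
w_2 = 2
d_2 = 2
cx_3 = 7
cy_3 = 2
cz_3 = 1
r_3 = 1
cx_4 = 2
cy_4 = 2
cz_4 = 4
h_4 = 4
cx_5 = 7
cy_5 = 4
cz_5 = 4
cx_6 = 4
cy_6 = 2
cz_6 = 1
r_6 = 1
cx_7 = 3
cy_7 = 6
cz_7 = 4
cx_8 = 2
cy_8 = 2
w_8 = 3
d_8 = 2
h_8 = 1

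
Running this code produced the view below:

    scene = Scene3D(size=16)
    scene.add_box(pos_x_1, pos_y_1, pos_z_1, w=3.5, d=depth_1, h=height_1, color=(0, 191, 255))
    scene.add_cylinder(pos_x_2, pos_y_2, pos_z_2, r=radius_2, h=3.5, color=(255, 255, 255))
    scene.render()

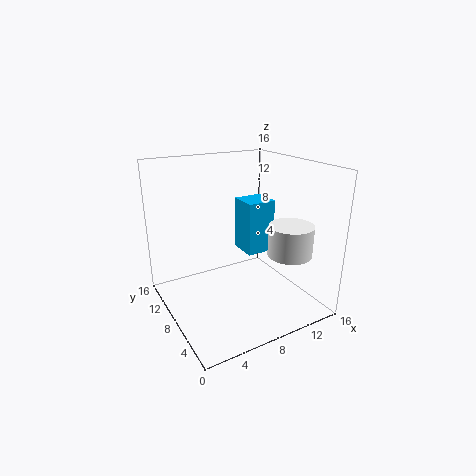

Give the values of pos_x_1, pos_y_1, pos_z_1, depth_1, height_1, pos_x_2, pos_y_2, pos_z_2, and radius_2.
pos_x_1 = 10.5; pos_y_1 = 9.5; pos_z_1 = 4.5; depth_1 = 3.5; height_1 = 6.5; pos_x_2 = 13; pos_y_2 = 5; pos_z_2 = 6; radius_2 = 2.5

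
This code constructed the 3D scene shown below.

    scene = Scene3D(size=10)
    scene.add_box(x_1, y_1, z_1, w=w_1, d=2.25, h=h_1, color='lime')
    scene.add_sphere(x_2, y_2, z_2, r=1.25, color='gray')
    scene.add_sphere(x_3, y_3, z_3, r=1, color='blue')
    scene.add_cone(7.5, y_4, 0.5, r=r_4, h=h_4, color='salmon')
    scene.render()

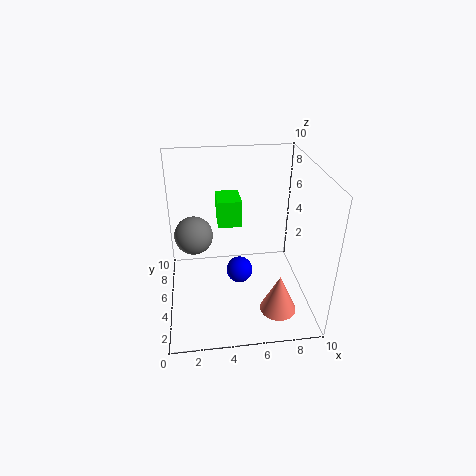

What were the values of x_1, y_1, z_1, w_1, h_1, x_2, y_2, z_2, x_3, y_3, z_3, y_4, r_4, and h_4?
x_1 = 3.75
y_1 = 6.5
z_1 = 5
w_1 = 1.75
h_1 = 2
x_2 = 2
y_2 = 4.5
z_2 = 5.75
x_3 = 5.25
y_3 = 6
z_3 = 1.5
y_4 = 2.5
r_4 = 1.25
h_4 = 2.75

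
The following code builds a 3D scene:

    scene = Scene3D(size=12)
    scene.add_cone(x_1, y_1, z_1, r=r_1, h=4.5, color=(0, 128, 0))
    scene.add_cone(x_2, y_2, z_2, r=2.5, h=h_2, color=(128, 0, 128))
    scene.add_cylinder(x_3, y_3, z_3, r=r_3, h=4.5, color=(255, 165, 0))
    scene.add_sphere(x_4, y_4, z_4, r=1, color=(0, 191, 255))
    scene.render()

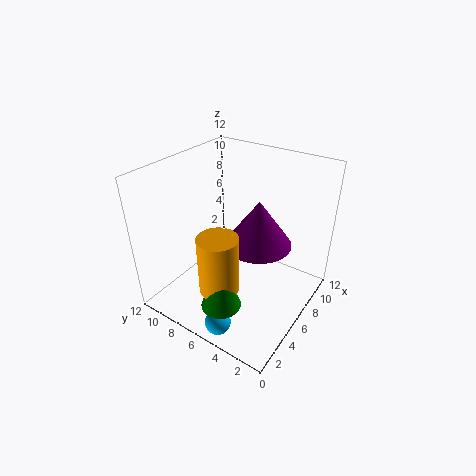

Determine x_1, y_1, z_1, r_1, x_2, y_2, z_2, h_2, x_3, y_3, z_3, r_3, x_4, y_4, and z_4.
x_1 = 1.5, y_1 = 4.5, z_1 = 3, r_1 = 1.5, x_2 = 5, y_2 = 3.5, z_2 = 7, h_2 = 3.5, x_3 = 2, y_3 = 5, z_3 = 4, r_3 = 1.5, x_4 = 1, y_4 = 4.5, z_4 = 1.5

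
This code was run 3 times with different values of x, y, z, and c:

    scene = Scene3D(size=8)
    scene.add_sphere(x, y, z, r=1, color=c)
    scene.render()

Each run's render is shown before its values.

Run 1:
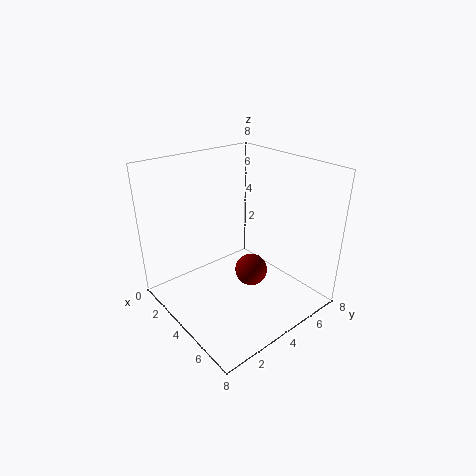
x = 3.5; y = 5.5; z = 1; c = 'maroon'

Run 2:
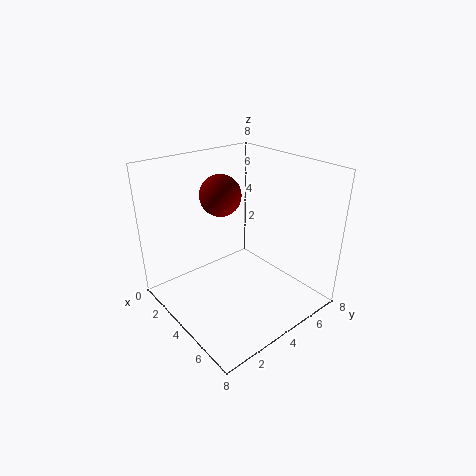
x = 4.5; y = 2.5; z = 7; c = 'maroon'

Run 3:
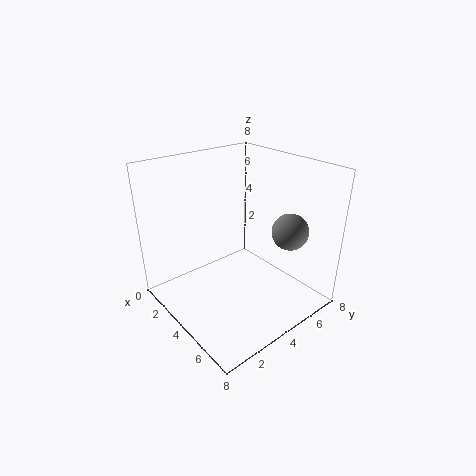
x = 6; y = 6; z = 4.5; c = 'gray'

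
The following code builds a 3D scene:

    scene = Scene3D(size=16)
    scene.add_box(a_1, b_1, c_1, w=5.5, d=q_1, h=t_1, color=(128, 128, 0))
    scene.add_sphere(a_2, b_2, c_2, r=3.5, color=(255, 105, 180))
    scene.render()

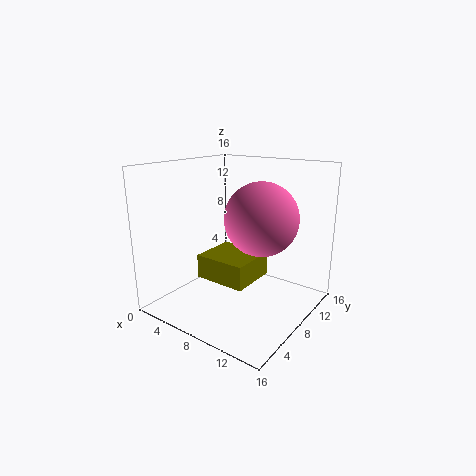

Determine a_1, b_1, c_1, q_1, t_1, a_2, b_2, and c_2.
a_1 = 6, b_1 = 3.5, c_1 = 4.5, q_1 = 5, t_1 = 2.5, a_2 = 12.5, b_2 = 5.5, c_2 = 11.5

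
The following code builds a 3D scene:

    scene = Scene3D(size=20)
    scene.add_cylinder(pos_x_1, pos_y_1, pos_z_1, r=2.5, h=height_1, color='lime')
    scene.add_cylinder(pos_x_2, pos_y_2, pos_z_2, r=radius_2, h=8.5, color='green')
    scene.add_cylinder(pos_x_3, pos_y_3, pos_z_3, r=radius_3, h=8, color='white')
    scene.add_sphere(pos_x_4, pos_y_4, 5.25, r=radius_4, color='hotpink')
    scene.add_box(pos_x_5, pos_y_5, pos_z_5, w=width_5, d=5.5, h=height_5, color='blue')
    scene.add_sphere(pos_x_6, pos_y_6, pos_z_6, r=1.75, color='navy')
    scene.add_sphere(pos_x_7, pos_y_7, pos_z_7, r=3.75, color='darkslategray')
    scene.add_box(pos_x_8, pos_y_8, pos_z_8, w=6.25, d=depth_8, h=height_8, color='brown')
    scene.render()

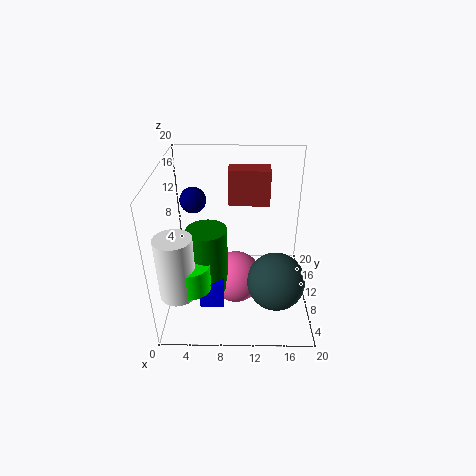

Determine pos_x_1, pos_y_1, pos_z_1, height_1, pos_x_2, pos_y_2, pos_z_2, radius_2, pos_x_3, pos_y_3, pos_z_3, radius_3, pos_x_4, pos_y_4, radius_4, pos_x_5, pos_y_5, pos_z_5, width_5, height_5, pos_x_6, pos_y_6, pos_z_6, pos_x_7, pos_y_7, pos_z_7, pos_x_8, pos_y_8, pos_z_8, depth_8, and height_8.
pos_x_1 = 4.25; pos_y_1 = 3.25; pos_z_1 = 7; height_1 = 3.5; pos_x_2 = 6.25; pos_y_2 = 5.5; pos_z_2 = 5.5; radius_2 = 2.5; pos_x_3 = 2.75; pos_y_3 = 2.5; pos_z_3 = 6.5; radius_3 = 2.25; pos_x_4 = 9.75; pos_y_4 = 7.5; radius_4 = 3.5; pos_x_5 = 5.25; pos_y_5 = 2.75; pos_z_5 = 4; width_5 = 3; height_5 = 3.75; pos_x_6 = 4; pos_y_6 = 11; pos_z_6 = 15.25; pos_x_7 = 15; pos_y_7 = 5; pos_z_7 = 6.5; pos_x_8 = 8.5; pos_y_8 = 15.75; pos_z_8 = 12; depth_8 = 3.25; height_8 = 5.5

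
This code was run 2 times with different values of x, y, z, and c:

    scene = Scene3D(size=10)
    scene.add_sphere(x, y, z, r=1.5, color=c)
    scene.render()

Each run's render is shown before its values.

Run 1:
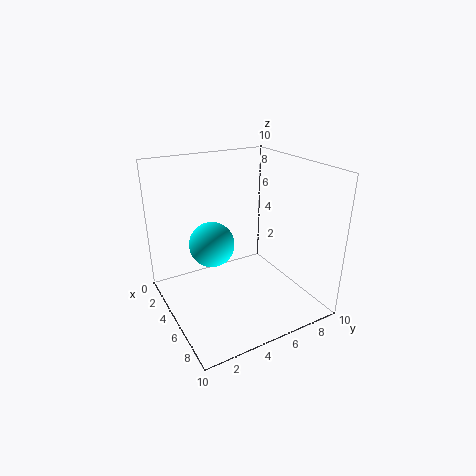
x = 5
y = 3
z = 5
c = 'cyan'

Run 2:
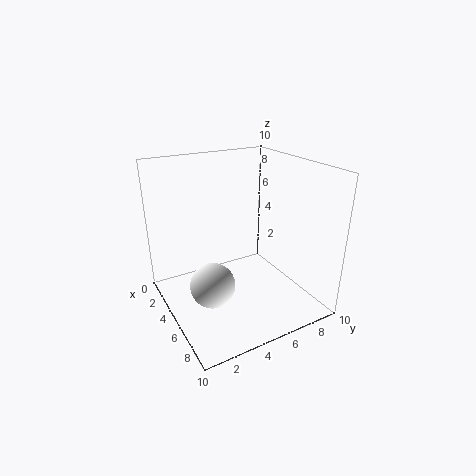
x = 6
y = 2.5
z = 2.5
c = 'white'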